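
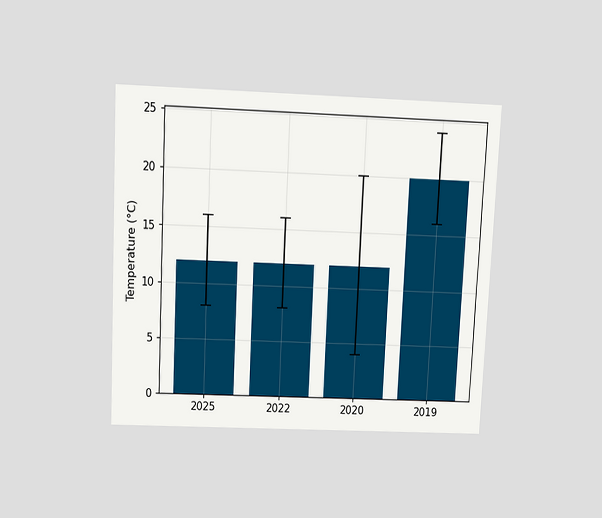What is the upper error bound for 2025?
16°C

The chart is tilted about 3° clockwise and viewed slightly from above. The 2025 bar's upper whisker reaches 16°C.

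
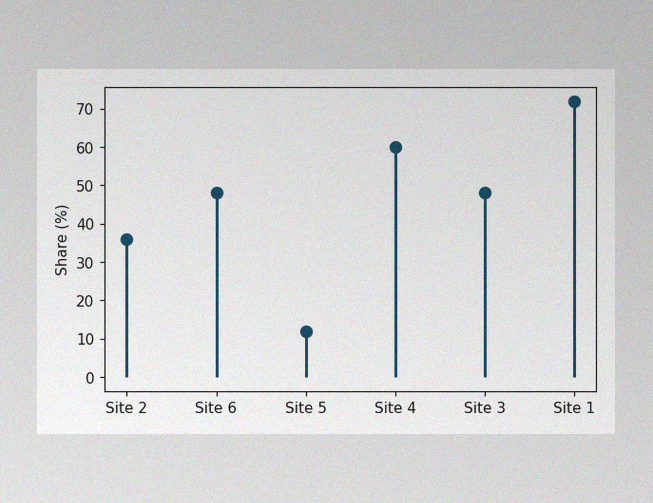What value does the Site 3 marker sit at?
48%

The image has some photo noise and uneven lighting. The Site 3 marker sits at 48%.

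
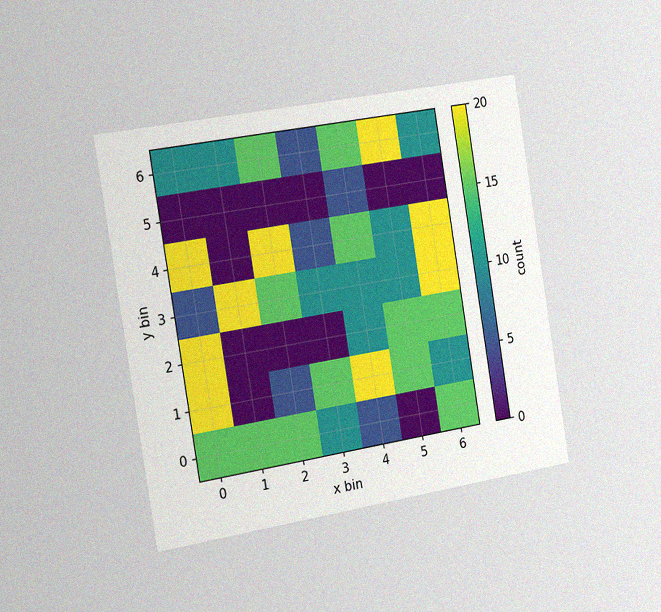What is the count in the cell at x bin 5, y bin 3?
10

The chart is tilted about 9° counter-clockwise and viewed slightly from the left, with some photo noise. Matching the cell (5, 3) against the colorbar gives 10.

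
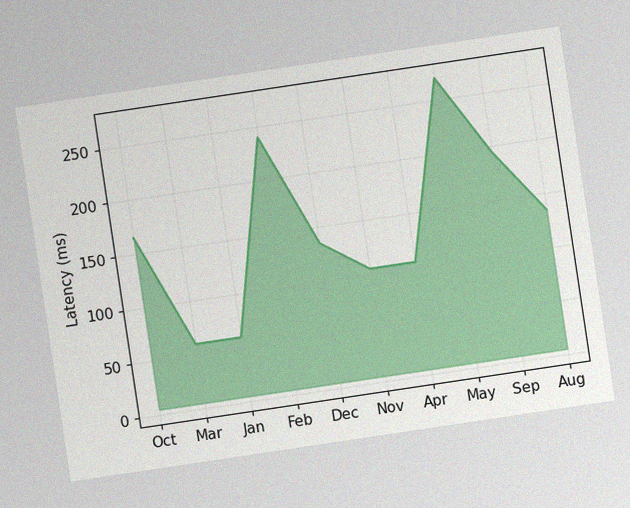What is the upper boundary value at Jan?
60ms

The chart is tilted about 8° counter-clockwise, with some photo noise. At Jan the upper boundary is at 60ms.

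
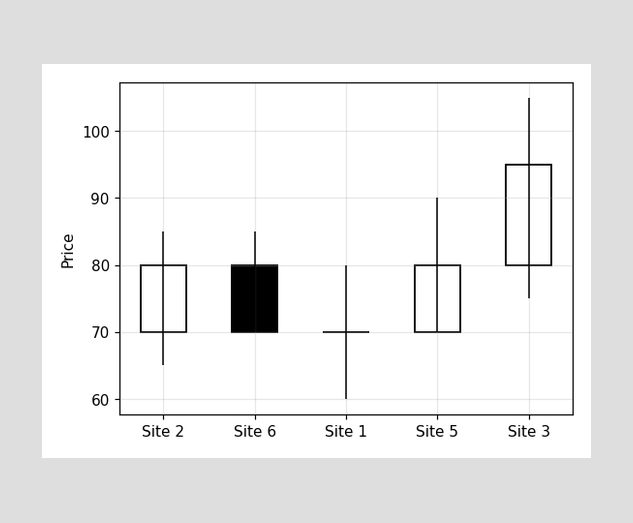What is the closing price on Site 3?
The Site 3 candle closes at 95.

95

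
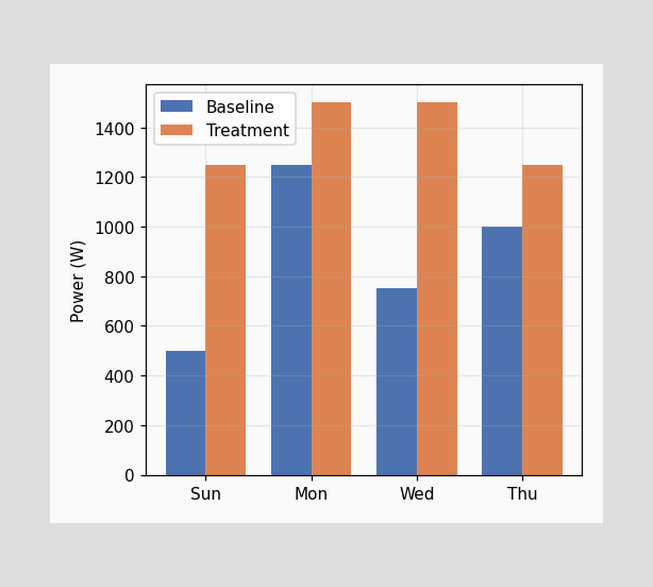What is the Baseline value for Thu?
The Baseline bar at Thu reaches 1000W on the y-axis.

1000W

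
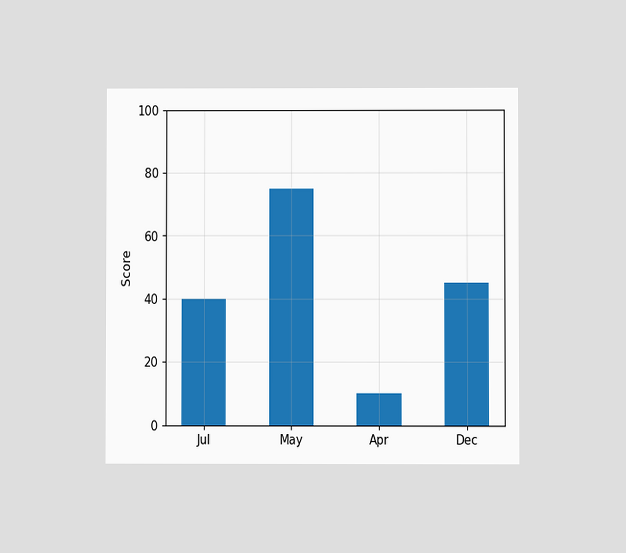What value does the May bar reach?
75

The chart is viewed at a slight angle. Reading along the chart's y-axis, the May bar reaches 75.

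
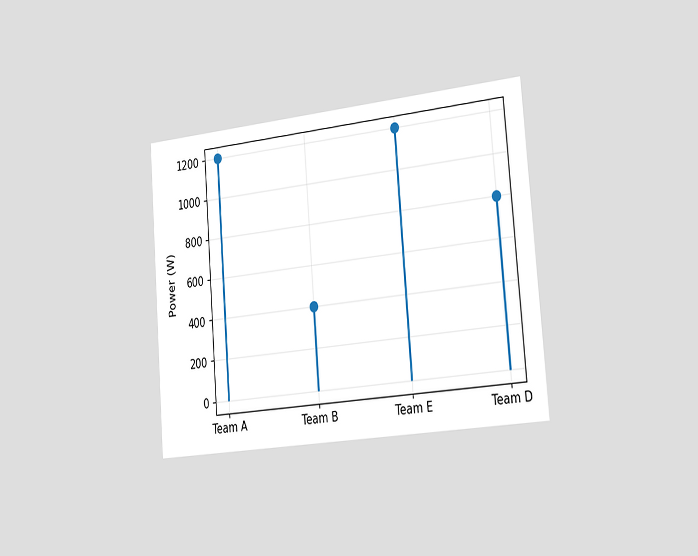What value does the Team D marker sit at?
800W

The chart is tilted about 5° counter-clockwise and viewed slightly from the right. The Team D marker sits at 800W.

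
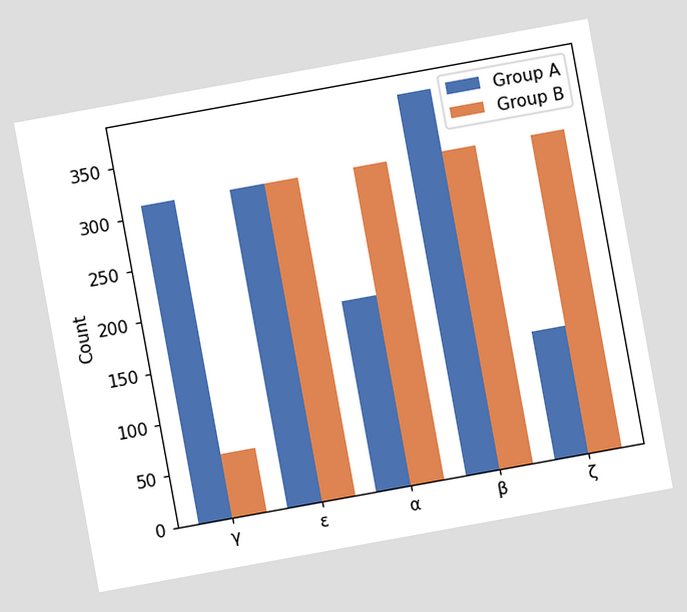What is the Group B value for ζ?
310

The chart is tilted about 10° counter-clockwise. The Group B bar at ζ reaches 310 on the y-axis.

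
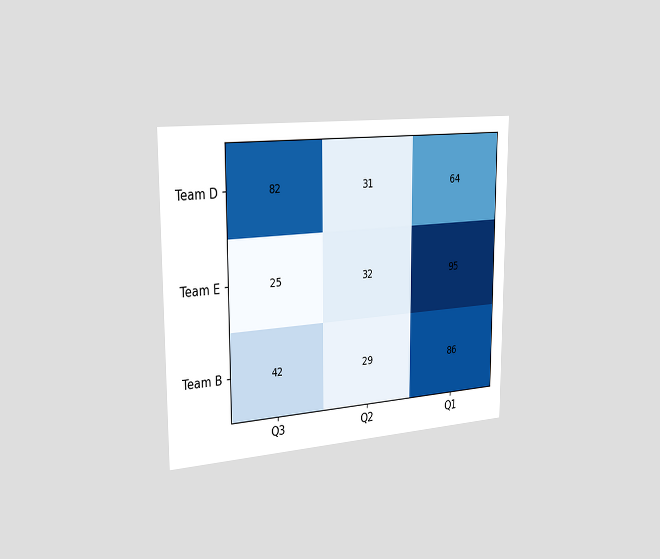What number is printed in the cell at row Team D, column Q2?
The chart is viewed slightly from the left. The (Team D, Q2) cell reads 31.

31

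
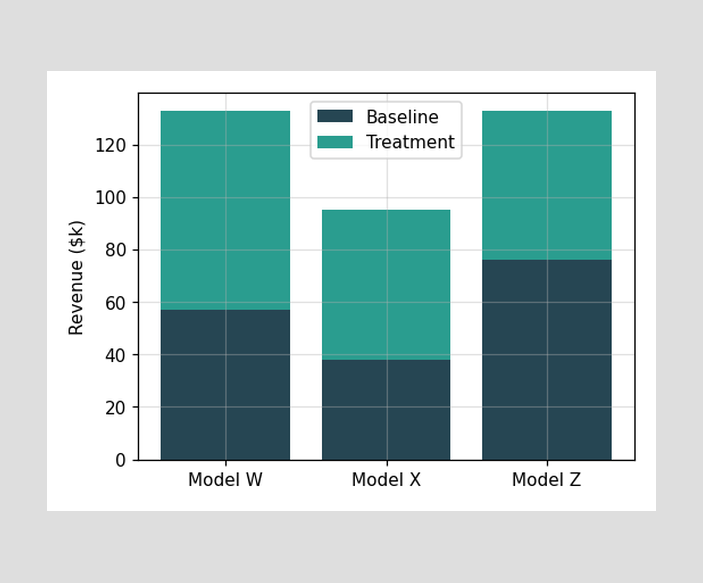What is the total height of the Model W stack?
$133k

The Model W stack's top reaches $133k on the y-axis.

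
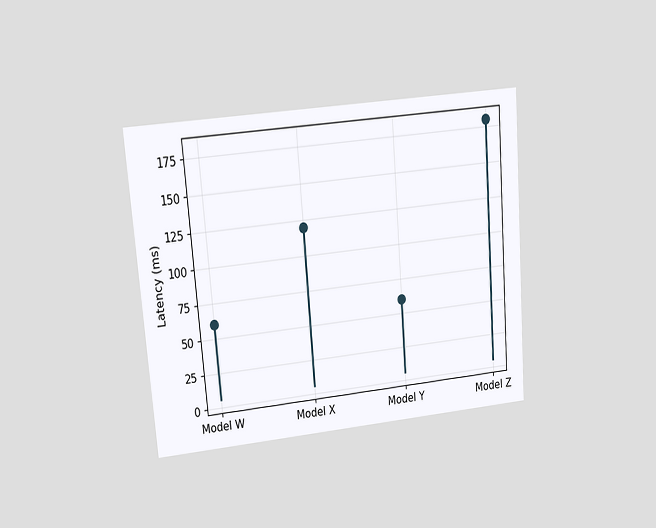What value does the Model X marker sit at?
The chart is tilted about 5° counter-clockwise and viewed at a slight angle. The Model X marker sits at 120ms.

120ms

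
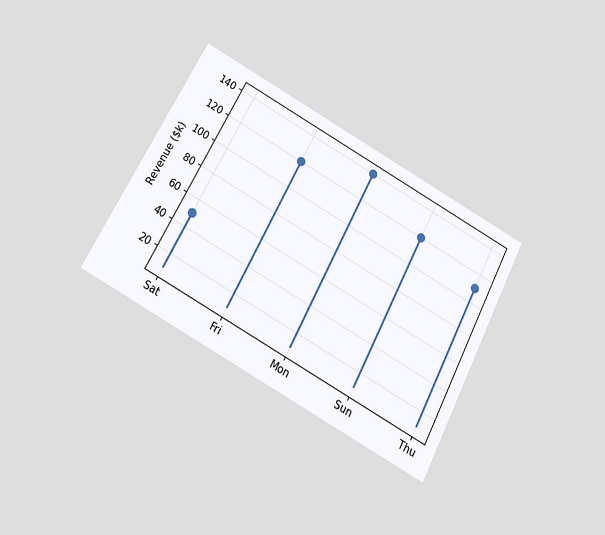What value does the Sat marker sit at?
The chart is tilted about 28° clockwise and viewed at a slight angle. The Sat marker sits at $50k.

$50k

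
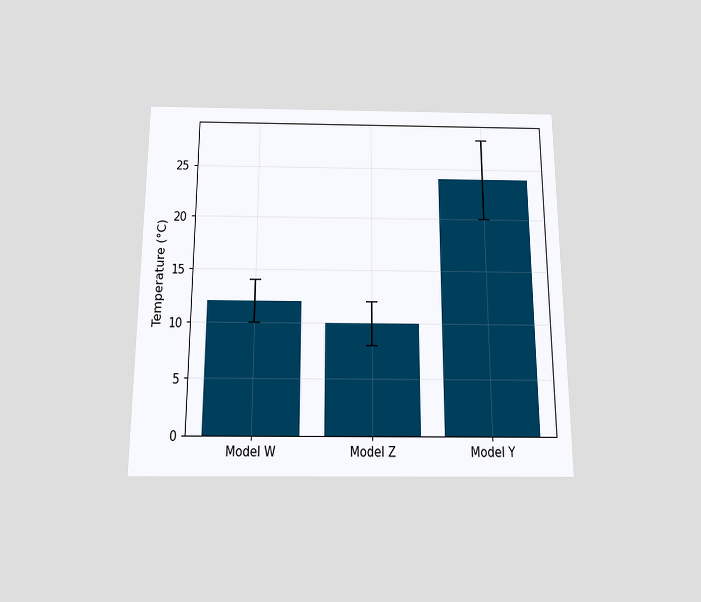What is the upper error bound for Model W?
14°C

The chart is viewed slightly from below. The Model W bar's upper whisker reaches 14°C.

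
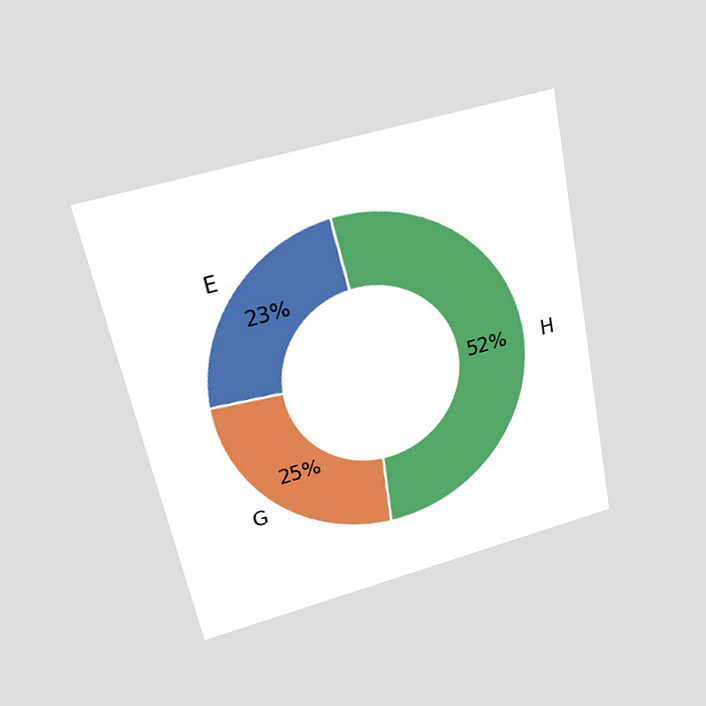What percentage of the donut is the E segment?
The chart is tilted about 12° counter-clockwise and viewed slightly from above. The E segment takes up 23% of the ring.

23%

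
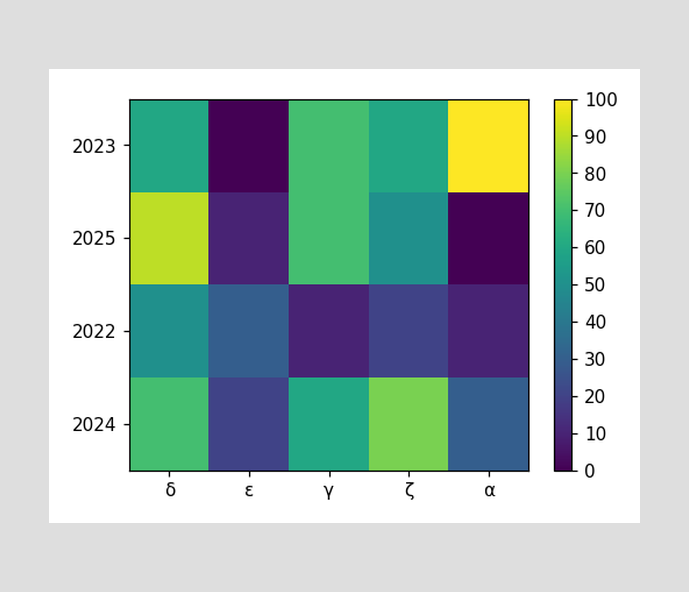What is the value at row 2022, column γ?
Matching cell (2022, γ) against the colorbar gives 10.

10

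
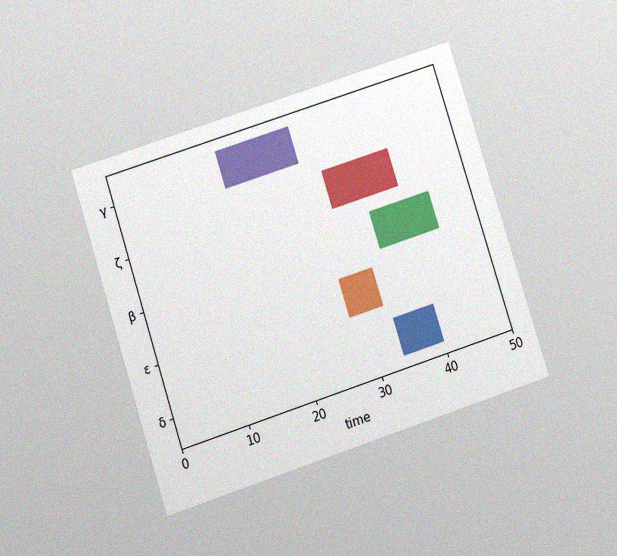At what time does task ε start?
The chart is tilted about 18° counter-clockwise and viewed at a slight angle, with some photo noise. The ε bar begins at t=28.

28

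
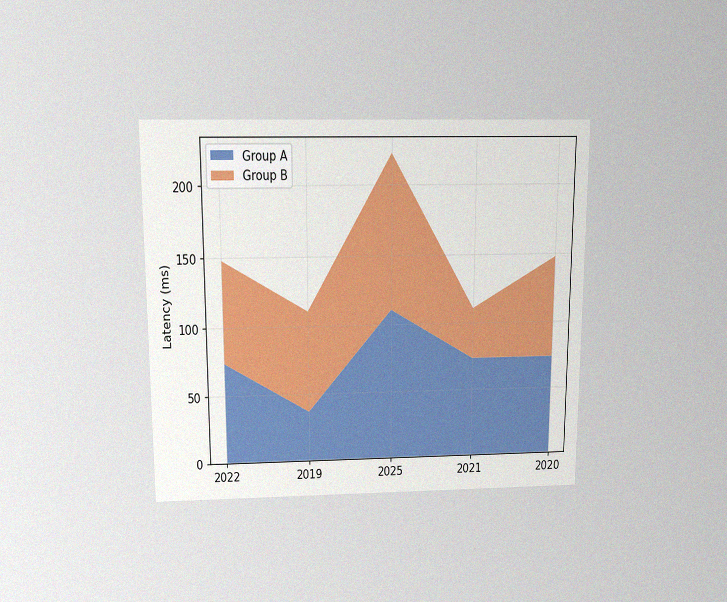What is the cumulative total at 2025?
222ms

The chart is viewed slightly from above, with some photo noise. The stacked total at 2025 reaches 222ms.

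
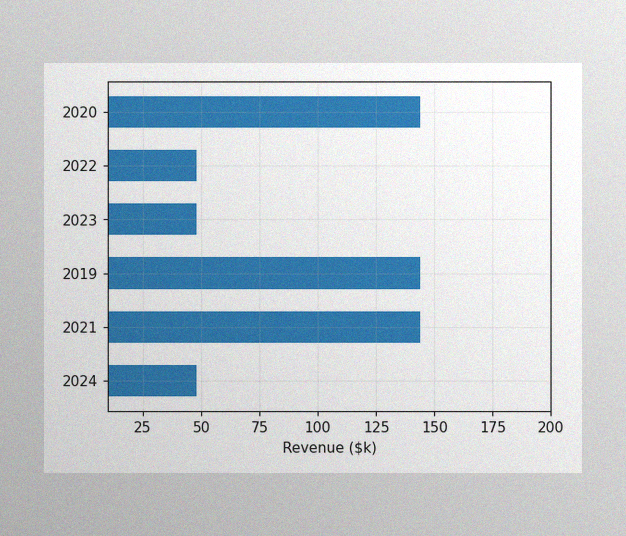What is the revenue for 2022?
The image has some photo noise and uneven lighting. Reading along the chart's x-axis, the 2022 bar reaches $48k.

$48k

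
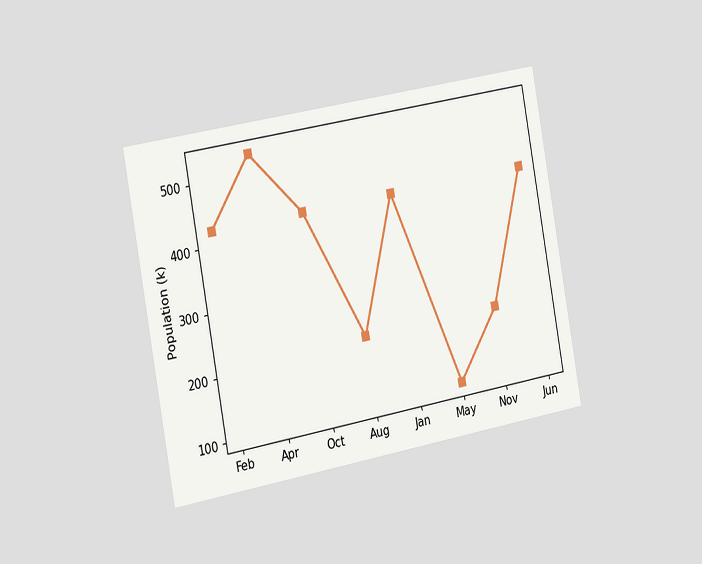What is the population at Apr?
530k

The chart is tilted about 10° counter-clockwise and viewed slightly from the left. At Apr, the line is at 530k.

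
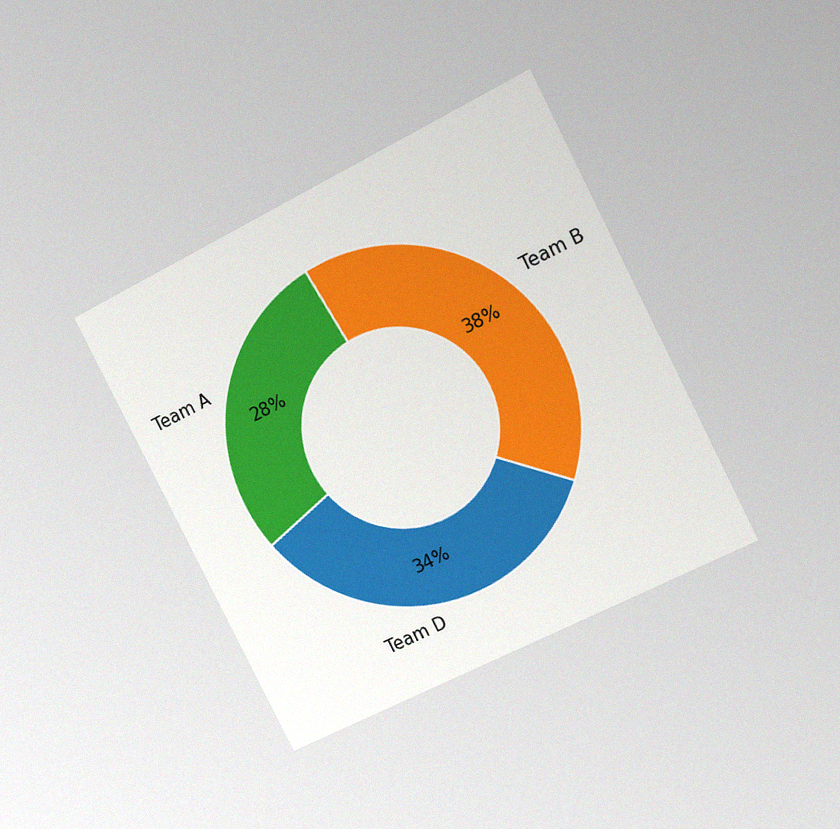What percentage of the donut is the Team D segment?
The chart is tilted about 27° counter-clockwise and viewed at a slight angle, with some photo noise. The Team D segment takes up 34% of the ring.

34%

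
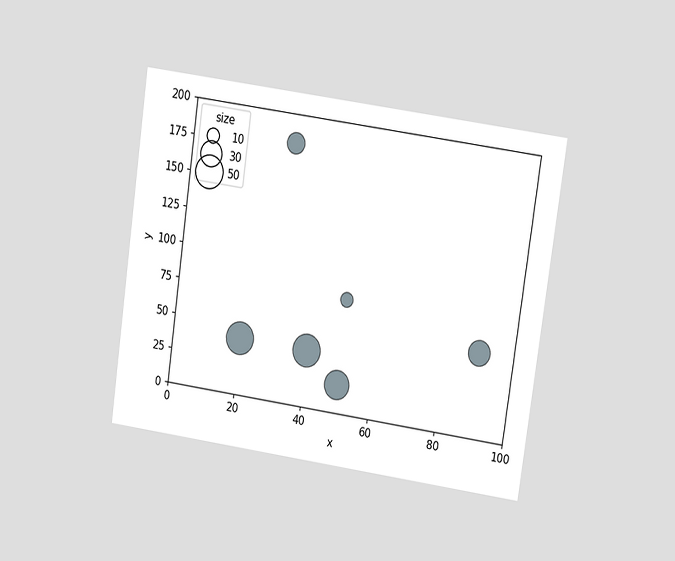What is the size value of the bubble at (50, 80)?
The chart is tilted about 8° clockwise and viewed at a slight angle. Matching the bubble at (50, 80) against the size legend gives 10.

10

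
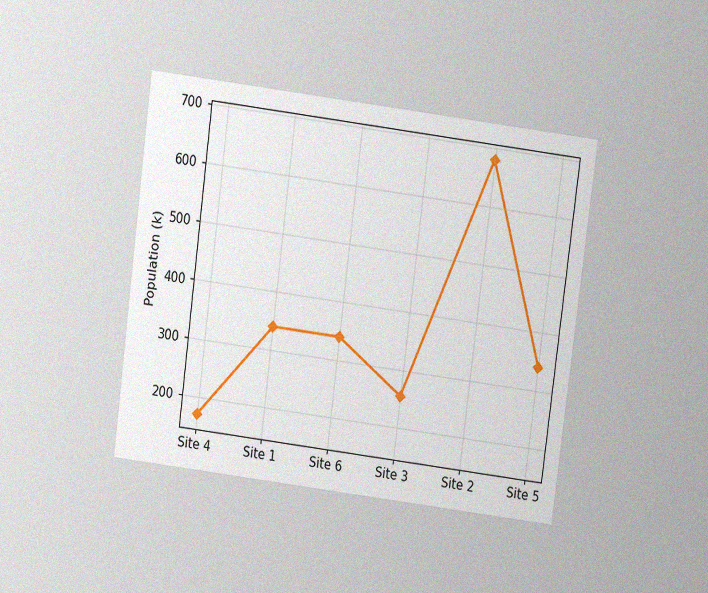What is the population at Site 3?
255k

The chart is tilted about 7° clockwise and viewed slightly from above, with some photo noise. At Site 3, the line is at 255k.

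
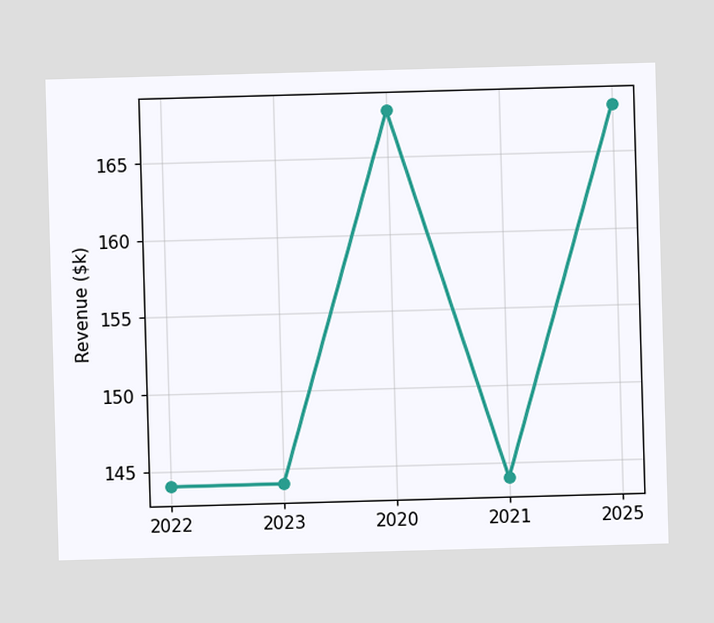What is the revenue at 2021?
$144k

At 2021, the line is at $144k.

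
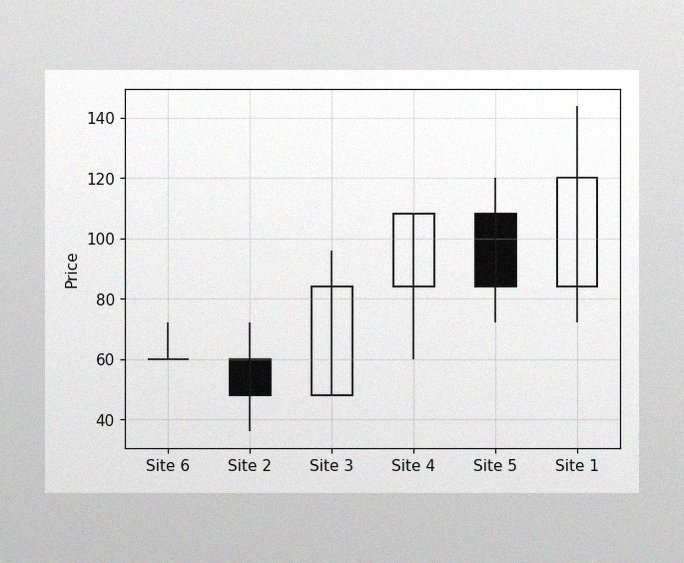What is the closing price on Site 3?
84

The image has some photo noise and uneven lighting. The Site 3 candle closes at 84.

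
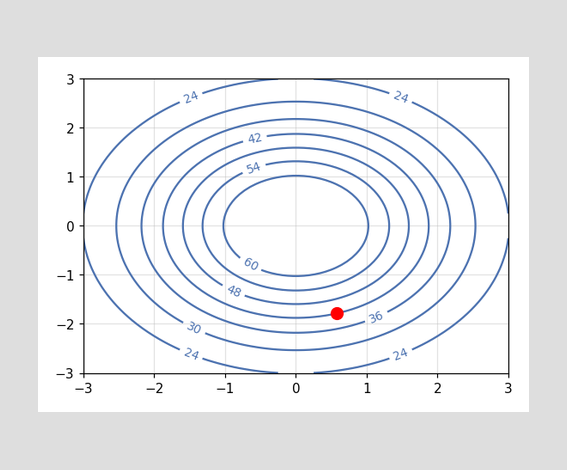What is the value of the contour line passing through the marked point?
The marked point sits on the contour labelled 42.

42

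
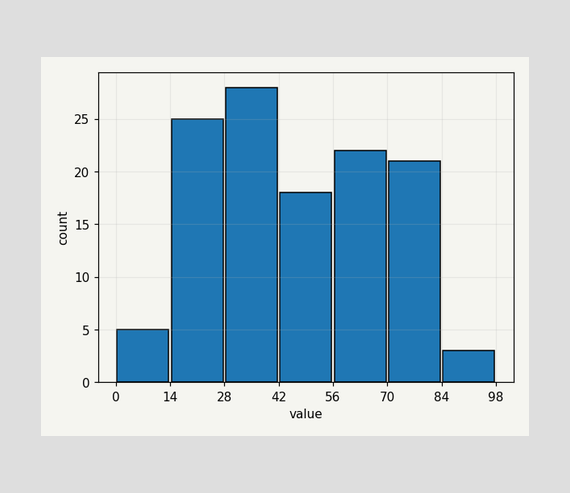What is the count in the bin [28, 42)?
28

The [28, 42) bin has height 28.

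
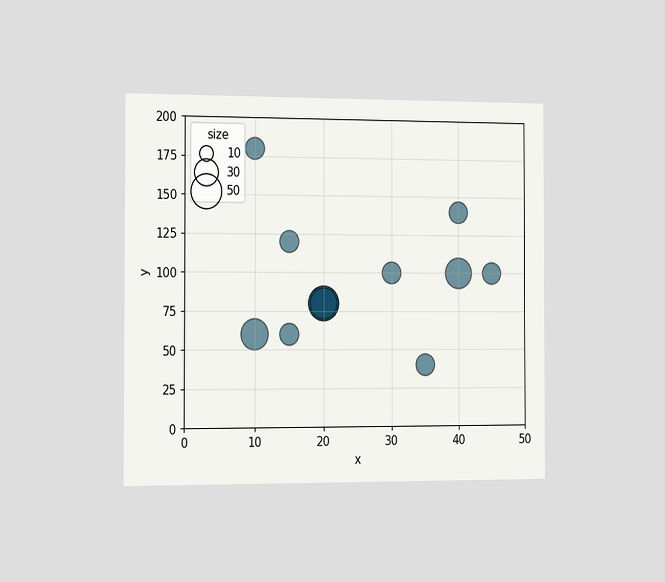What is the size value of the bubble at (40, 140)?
The chart is viewed slightly from the left. Matching the bubble at (40, 140) against the size legend gives 20.

20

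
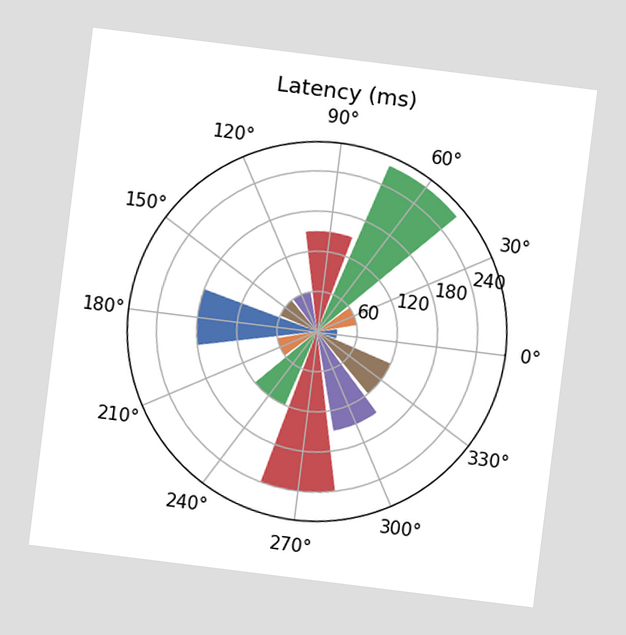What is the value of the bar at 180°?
The chart is tilted about 7° clockwise. The bar at 180° reaches 180ms on the radial axis.

180ms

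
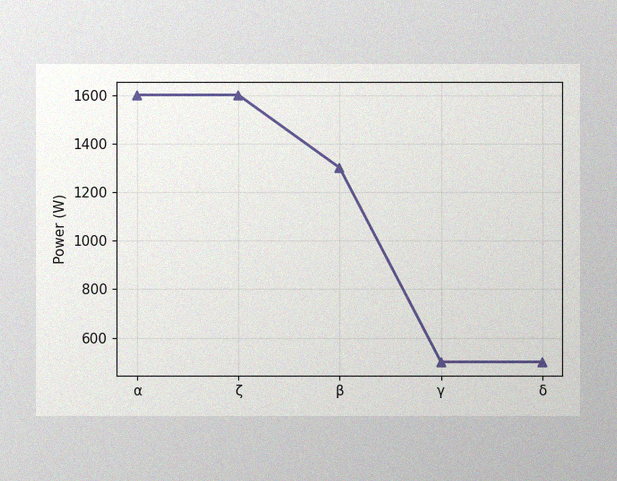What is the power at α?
The image has some photo noise and uneven lighting. At α, the line is at 1600W.

1600W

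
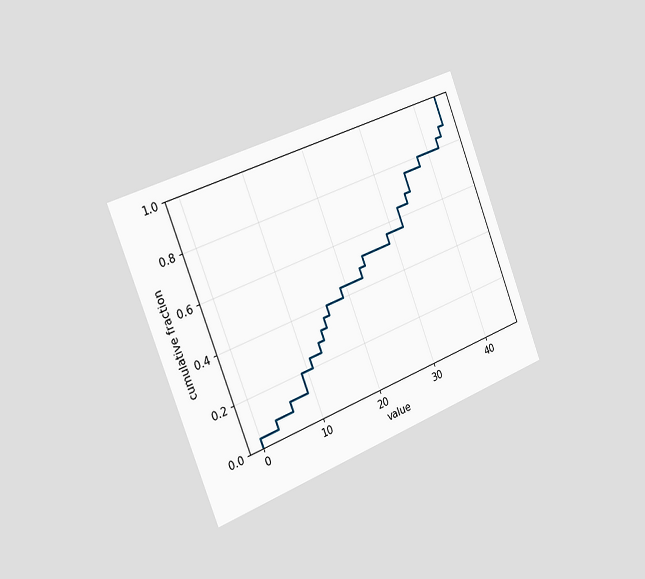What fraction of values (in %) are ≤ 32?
64%

The chart is tilted about 21° counter-clockwise and viewed slightly from the left. At x=32 the ECDF step is at 64%.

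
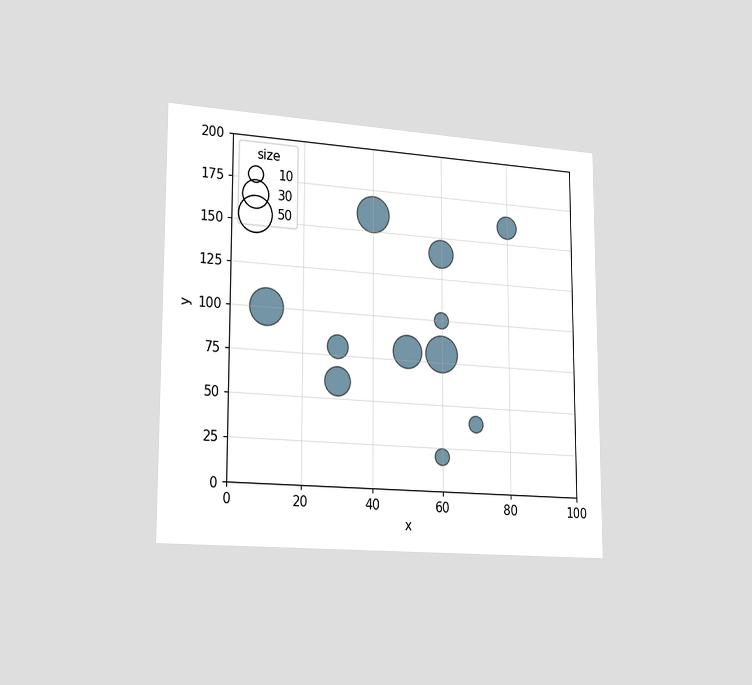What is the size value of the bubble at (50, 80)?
The chart is viewed slightly from the left. Matching the bubble at (50, 80) against the size legend gives 40.

40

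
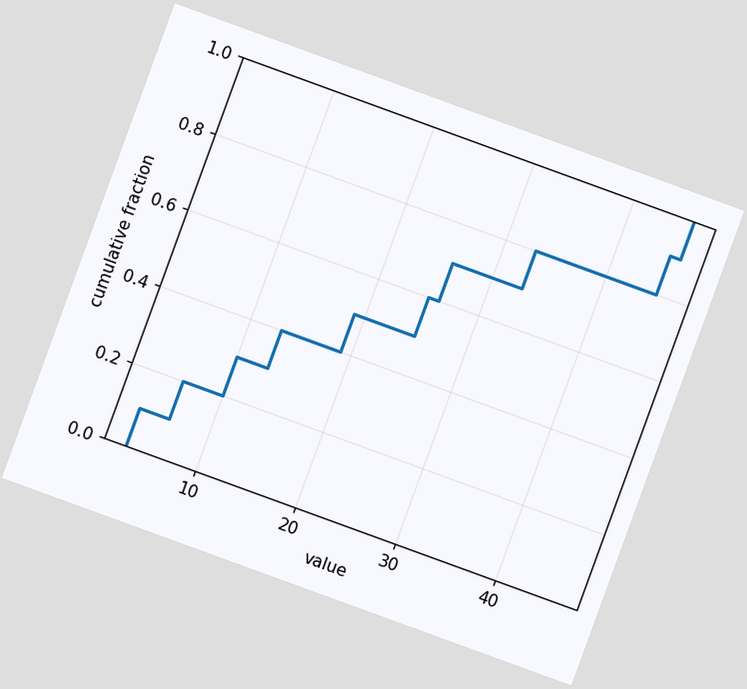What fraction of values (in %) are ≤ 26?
70%

The chart is tilted about 20° clockwise. At x=26 the ECDF step is at 70%.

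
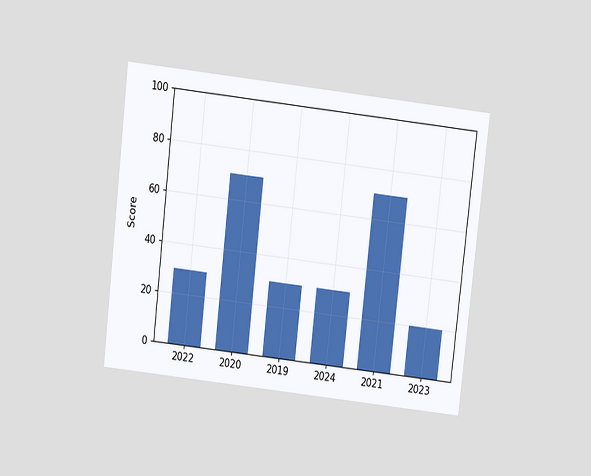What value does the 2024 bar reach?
The chart is tilted about 7° clockwise and viewed slightly from above. Reading along the chart's y-axis, the 2024 bar reaches 30.

30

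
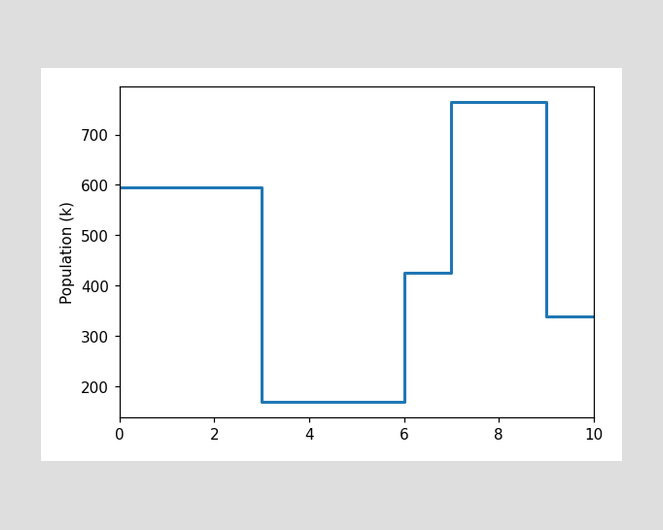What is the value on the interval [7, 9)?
On [7, 9) the step sits at 765k.

765k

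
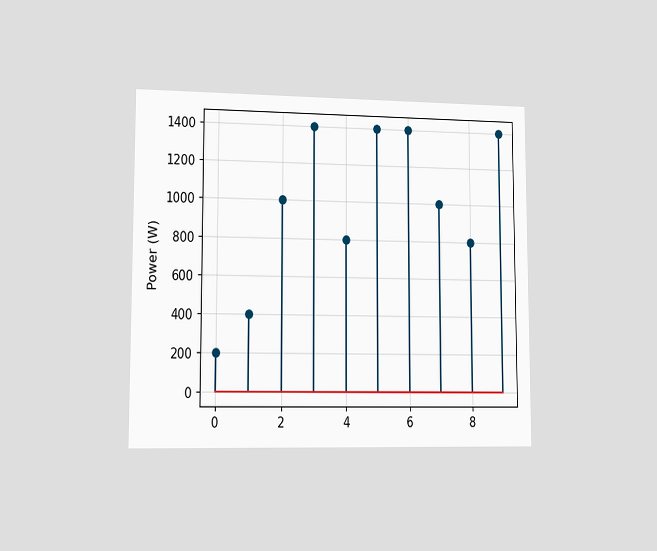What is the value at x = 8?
The chart is viewed slightly from the left. The stem at x=8 reaches 800W.

800W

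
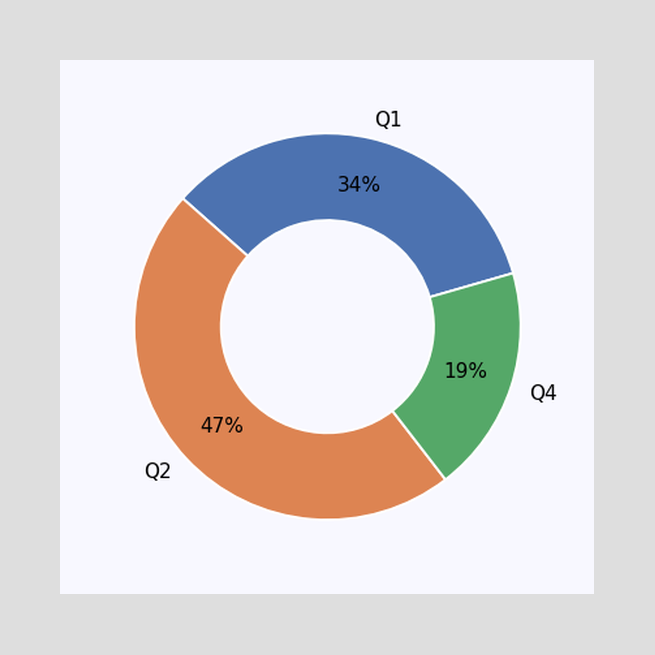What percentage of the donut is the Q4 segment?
19%

The Q4 segment takes up 19% of the ring.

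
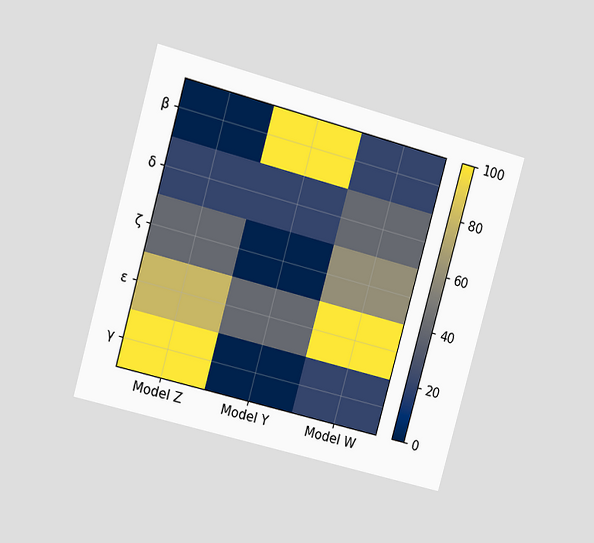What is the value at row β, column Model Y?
The chart is tilted about 15° clockwise and viewed slightly from the left. Matching cell (β, Model Y) against the colorbar gives 100.

100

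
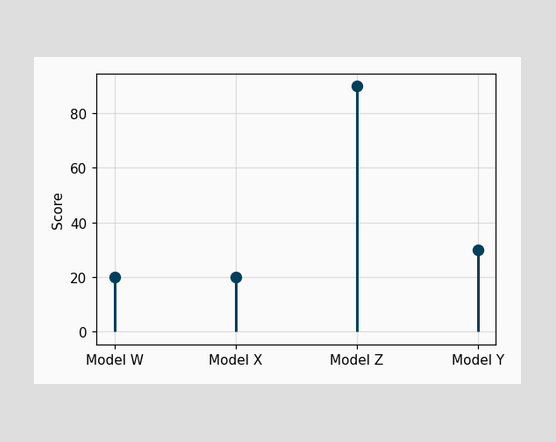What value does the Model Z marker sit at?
The Model Z marker sits at 90.

90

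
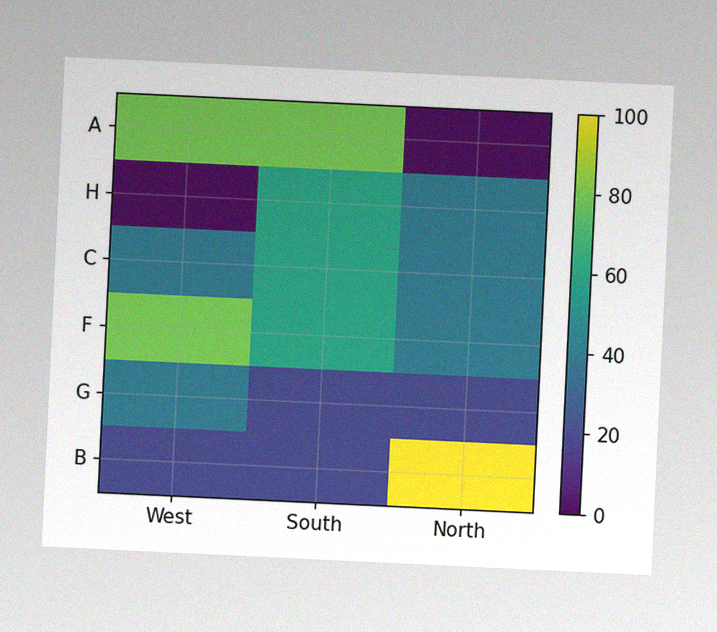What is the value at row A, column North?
The chart is tilted about 3° clockwise, with some photo noise. Matching cell (A, North) against the colorbar gives 0.

0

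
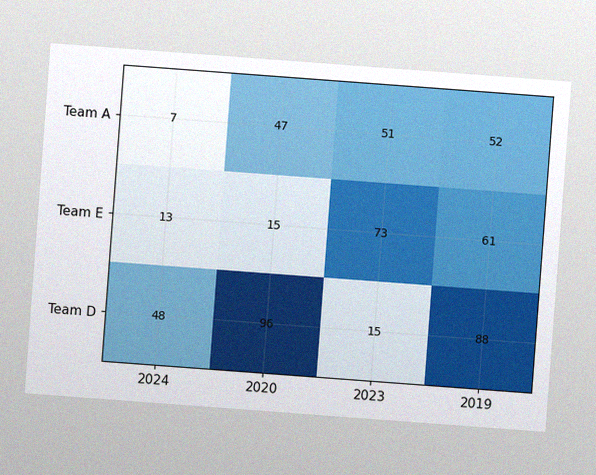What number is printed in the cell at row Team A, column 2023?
The chart is tilted about 4° clockwise, with some photo noise. The (Team A, 2023) cell reads 51.

51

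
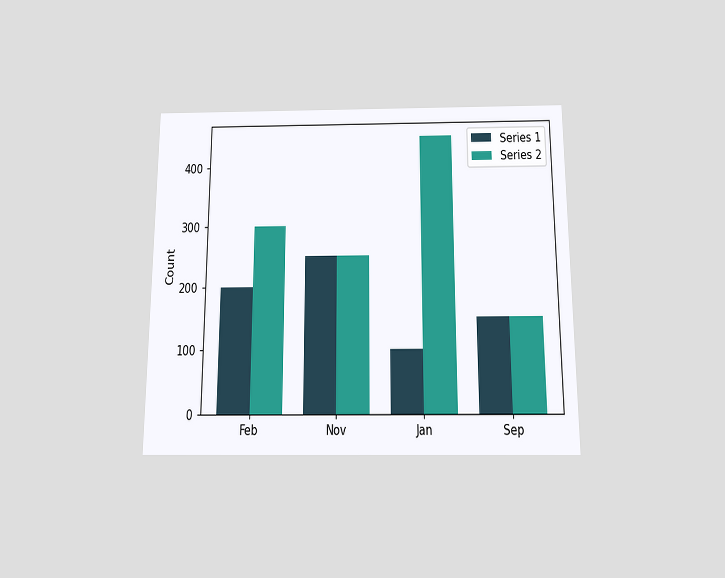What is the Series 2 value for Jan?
The chart is viewed slightly from below. The Series 2 bar at Jan reaches 450 on the y-axis.

450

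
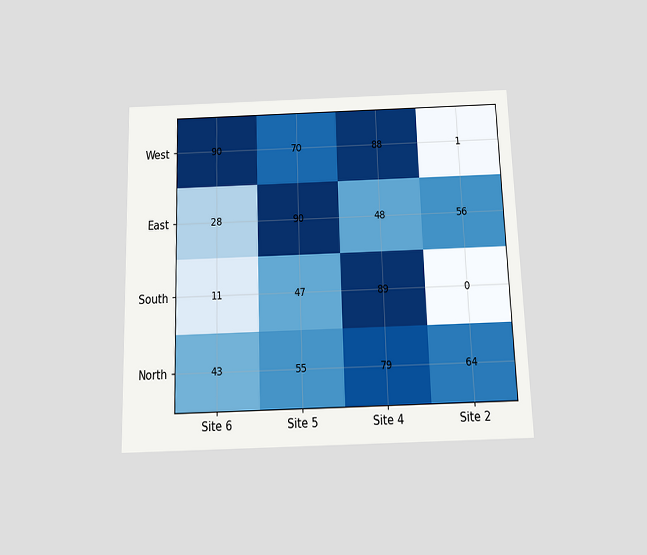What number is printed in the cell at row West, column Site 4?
88

The chart is viewed slightly from below. The (West, Site 4) cell reads 88.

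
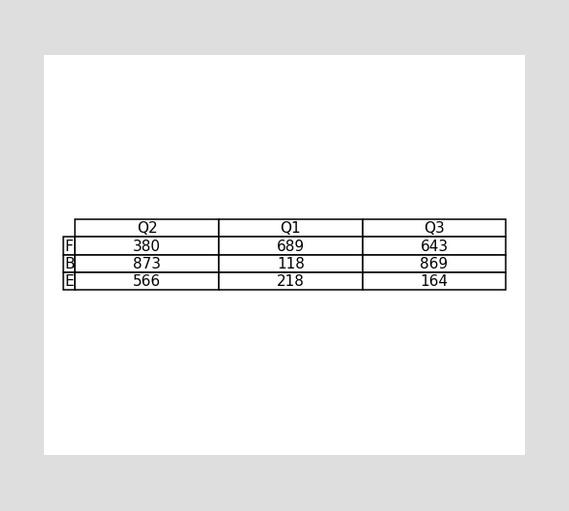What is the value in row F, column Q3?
The (F, Q3) cell reads 643.

643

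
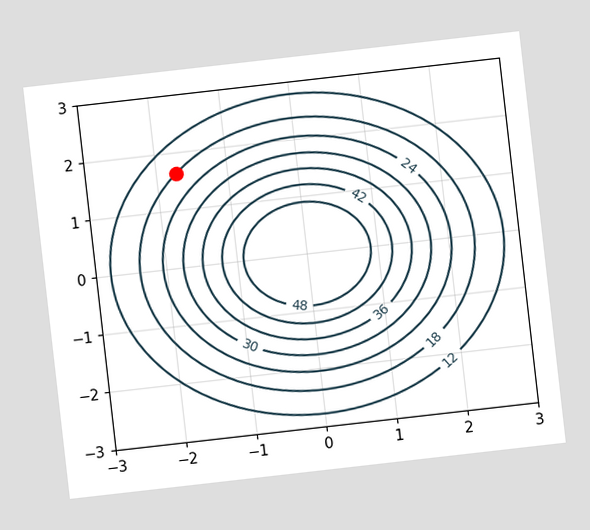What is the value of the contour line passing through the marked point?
18

The chart is tilted about 6° counter-clockwise. The marked point sits on the contour labelled 18.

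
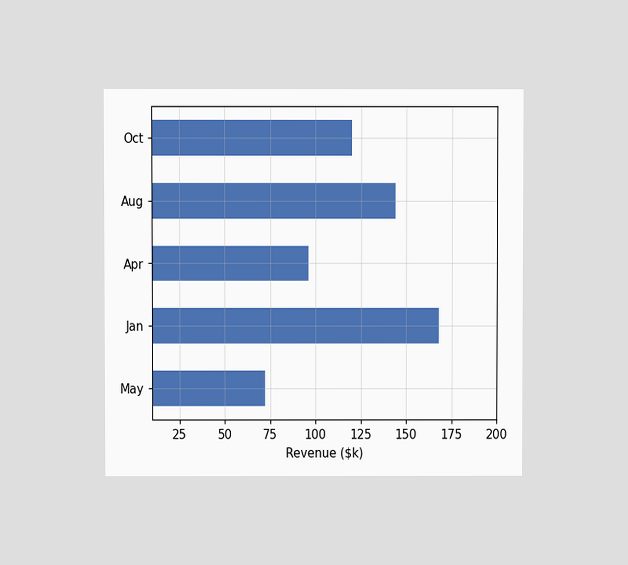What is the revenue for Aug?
$144k

The chart is viewed at a slight angle. Reading along the chart's x-axis, the Aug bar reaches $144k.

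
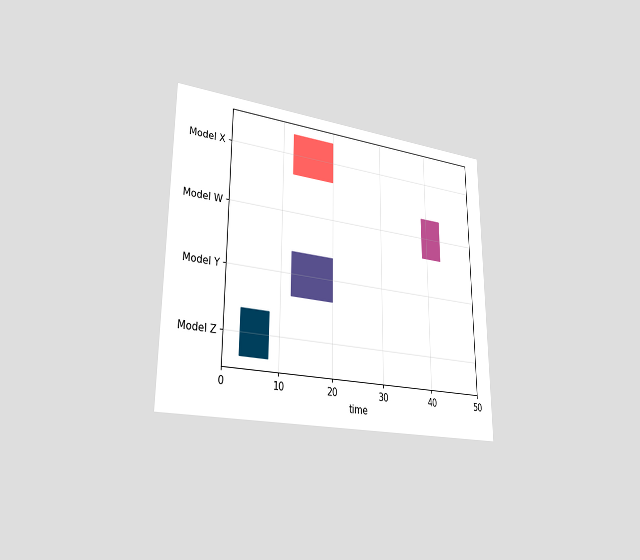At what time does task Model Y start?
The chart is viewed slightly from the left. The Model Y bar begins at t=12.

12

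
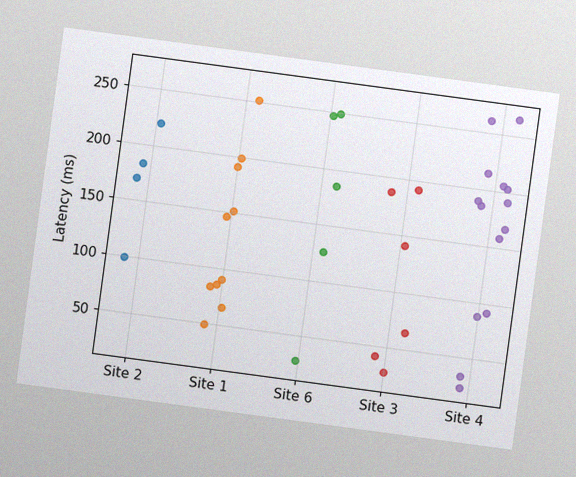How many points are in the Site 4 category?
14

The chart is tilted about 8° clockwise, with some photo noise. Counting the markers in the Site 4 column gives 14.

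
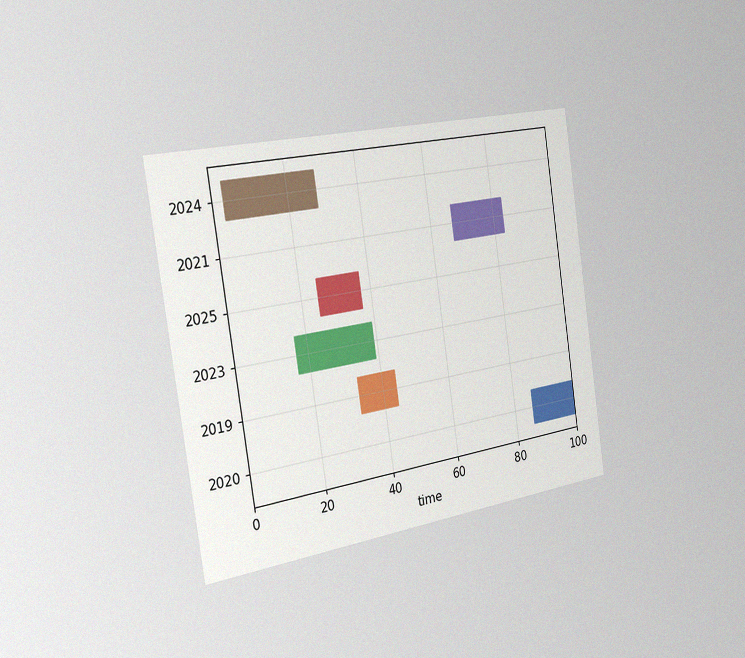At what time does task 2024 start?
3

The chart is tilted about 9° counter-clockwise and viewed slightly from the left, with some photo noise. The 2024 bar begins at t=3.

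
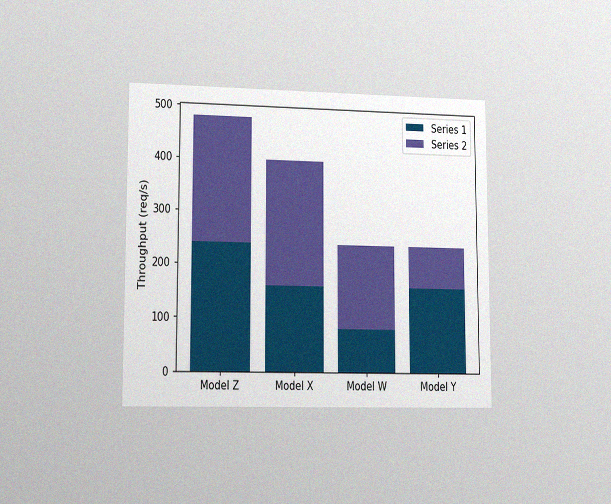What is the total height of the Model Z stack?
The chart is viewed at a slight angle, with some photo noise. The Model Z stack's top reaches 480req/s on the y-axis.

480req/s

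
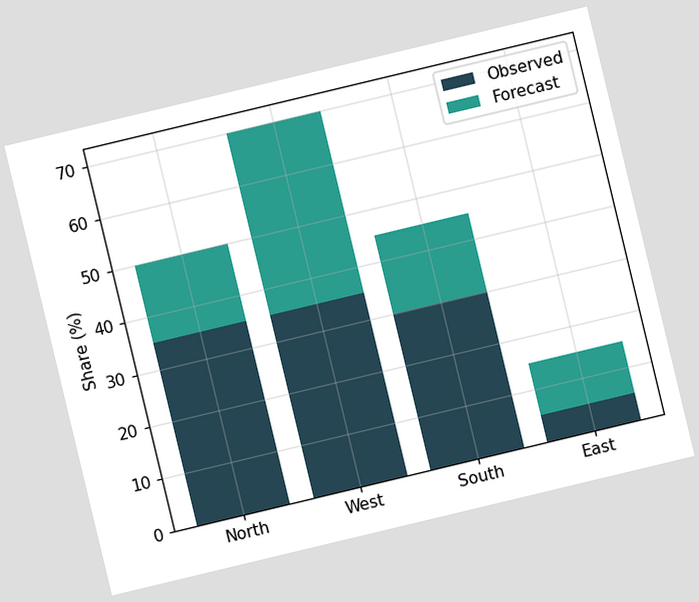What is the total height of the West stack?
The chart is tilted about 13° counter-clockwise. The West stack's top reaches 70% on the y-axis.

70%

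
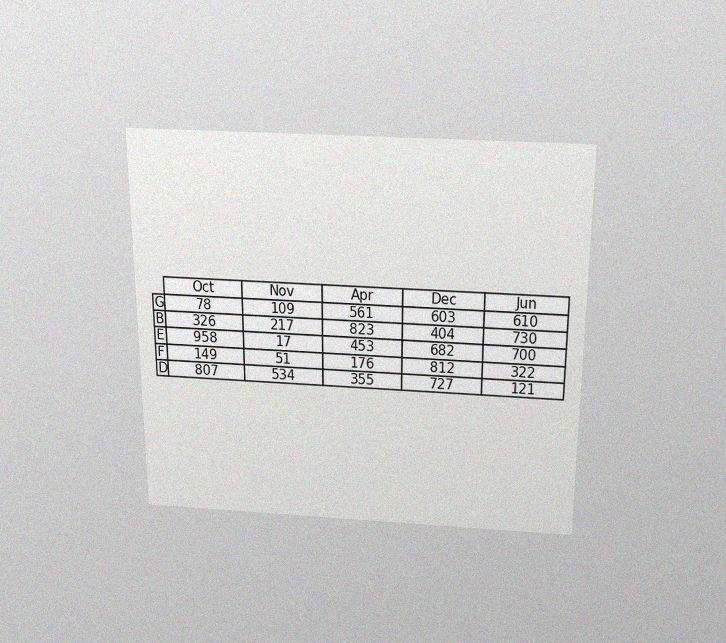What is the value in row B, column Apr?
823

The chart is viewed slightly from above, with some photo noise. The (B, Apr) cell reads 823.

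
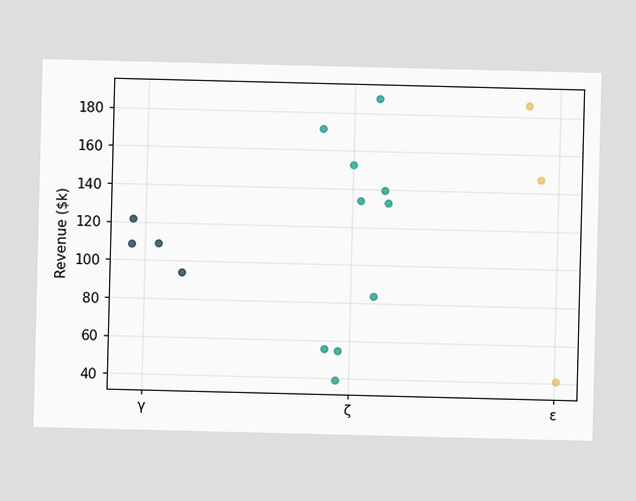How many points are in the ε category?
3

Counting the markers in the ε column gives 3.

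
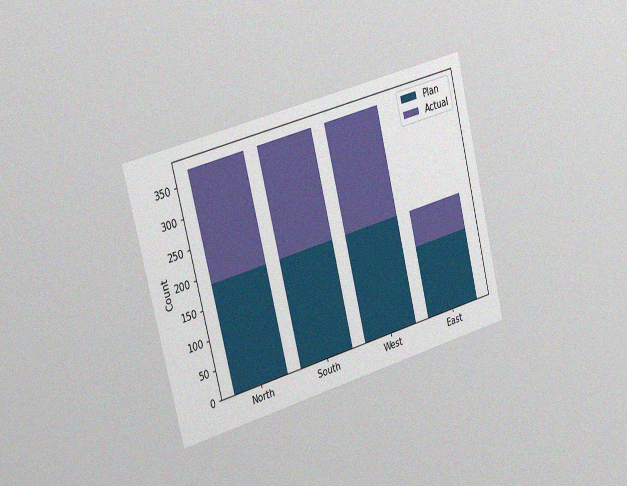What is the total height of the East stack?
186

The chart is tilted about 14° counter-clockwise and viewed slightly from the left, with some photo noise. The East stack's top reaches 186 on the y-axis.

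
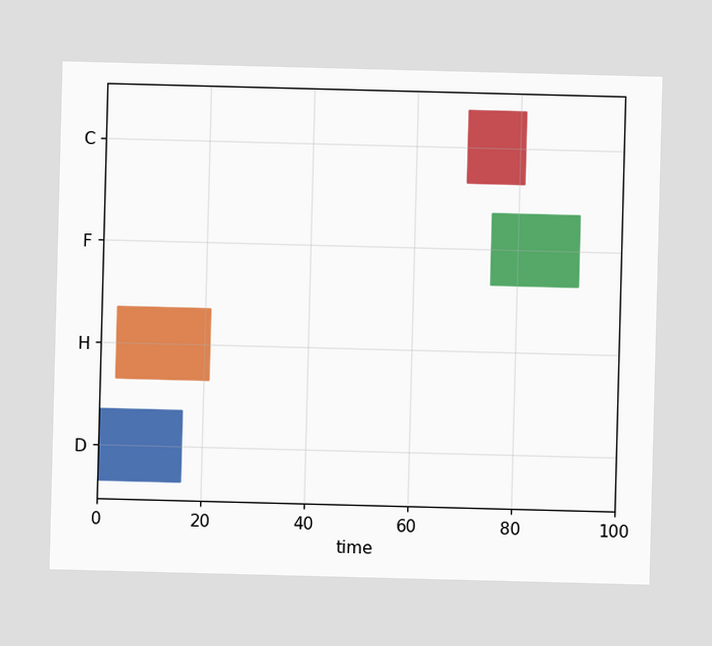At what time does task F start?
75

The F bar begins at t=75.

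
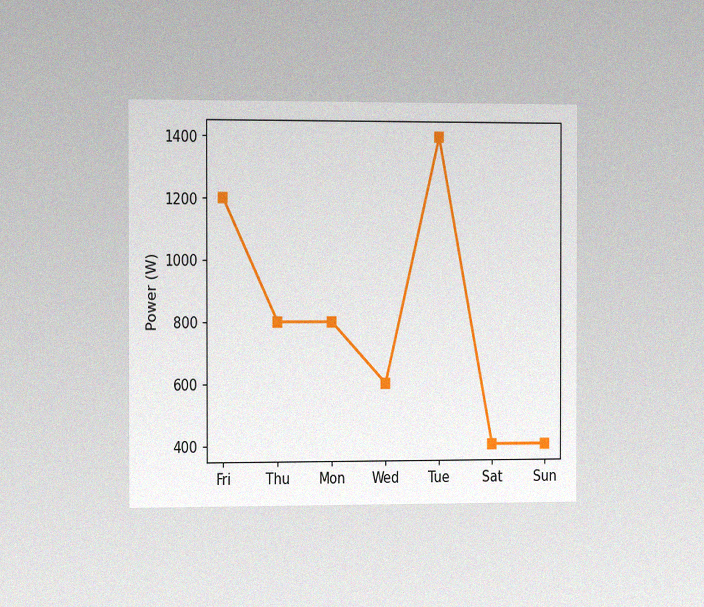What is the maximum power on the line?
1400W

The chart is viewed slightly from the left, with some photo noise. The highest point is at Tue, and reading across to the y-axis gives 1400W.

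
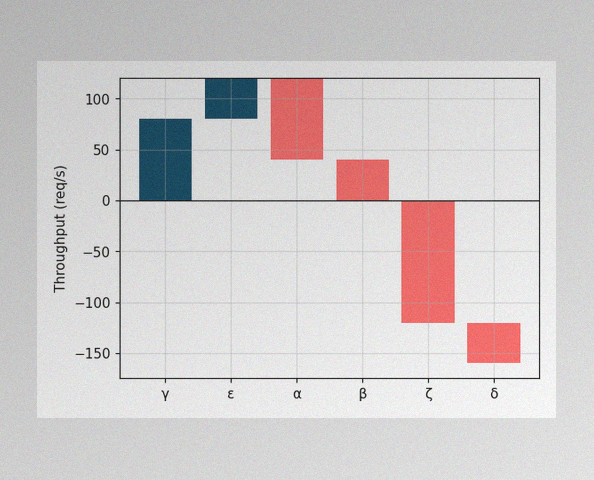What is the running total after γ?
The image has some photo noise and uneven lighting. After γ the running total reaches 80req/s.

80req/s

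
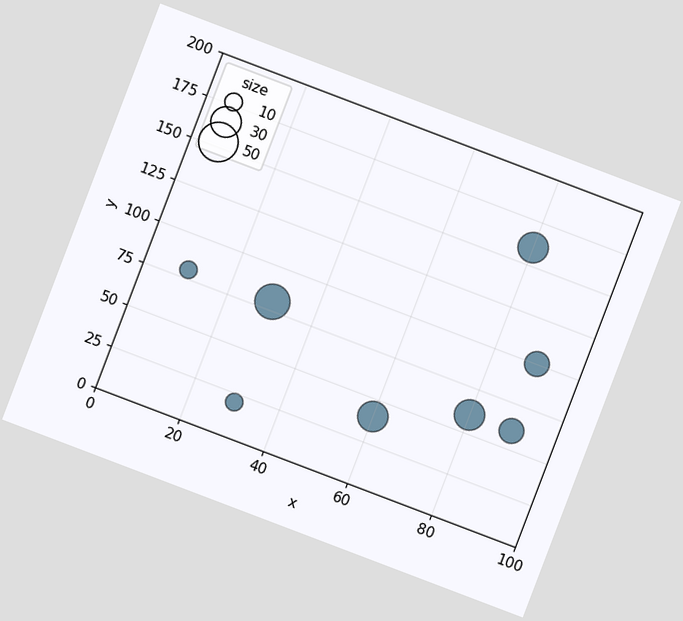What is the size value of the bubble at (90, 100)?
The chart is tilted about 21° clockwise. Matching the bubble at (90, 100) against the size legend gives 20.

20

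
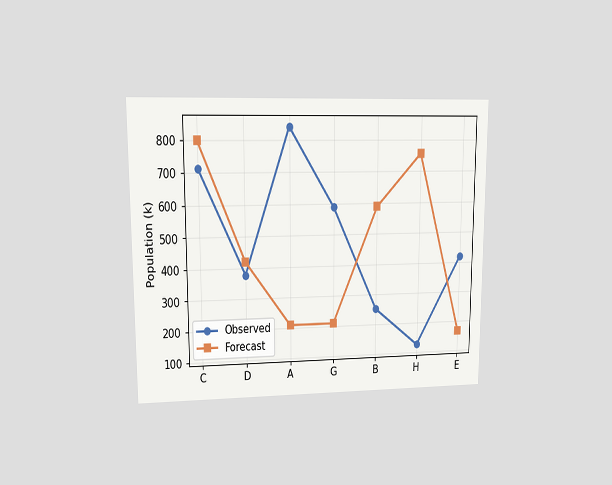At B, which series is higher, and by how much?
The chart is viewed at a slight angle. At B, Forecast sits above the other line by 336k.

Forecast, by 336k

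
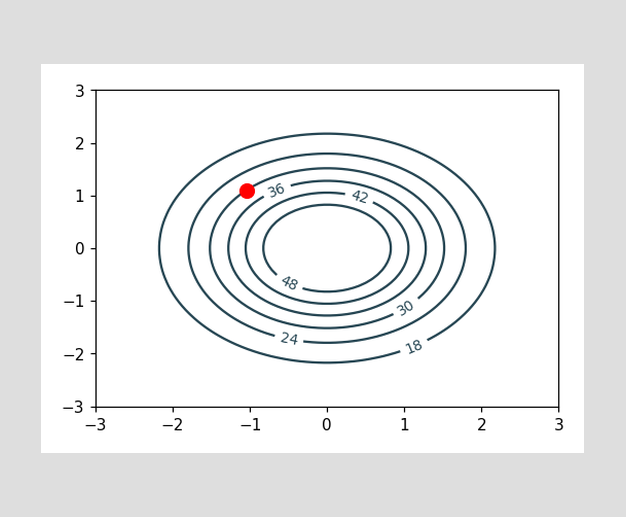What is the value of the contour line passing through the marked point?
The marked point sits on the contour labelled 30.

30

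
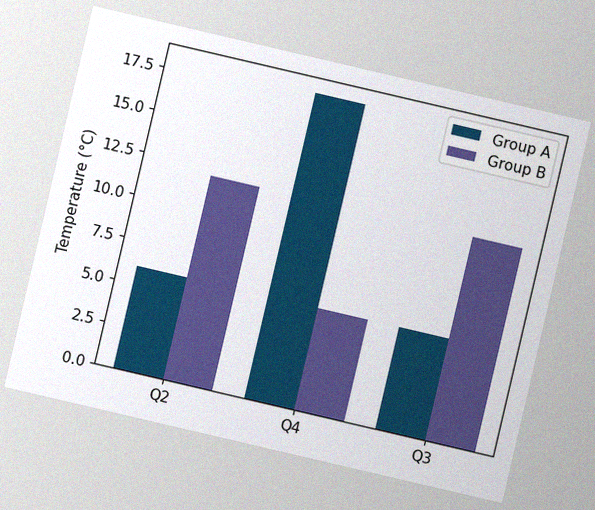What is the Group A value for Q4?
The chart is tilted about 13° clockwise, with some photo noise. The Group A bar at Q4 reaches 18°C on the y-axis.

18°C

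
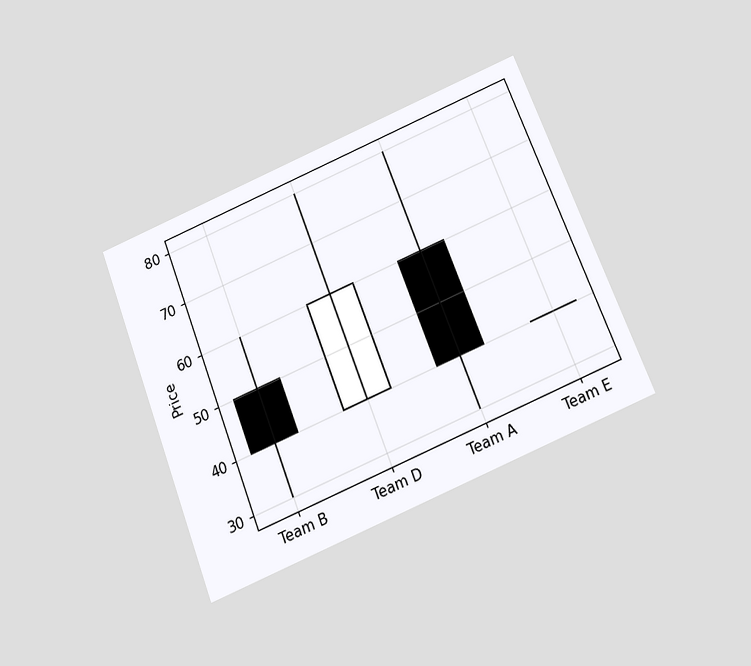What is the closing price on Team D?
The chart is tilted about 21° counter-clockwise and viewed slightly from below. The Team D candle closes at 60.

60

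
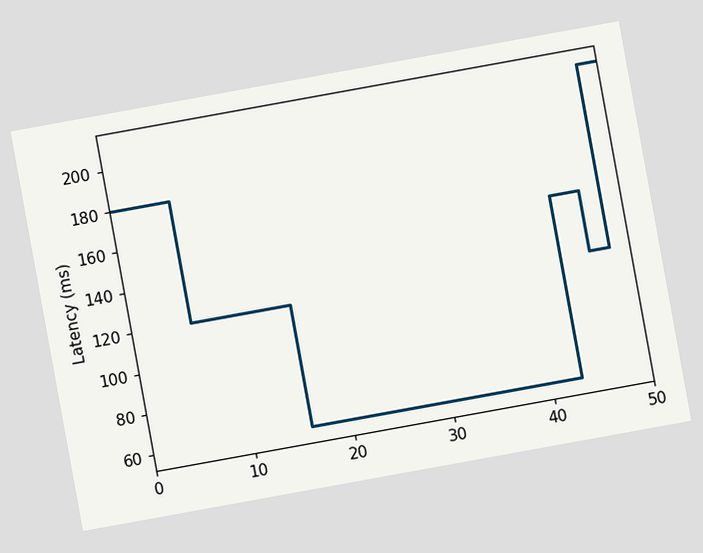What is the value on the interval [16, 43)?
The chart is tilted about 10° counter-clockwise. On [16, 43) the step sits at 60ms.

60ms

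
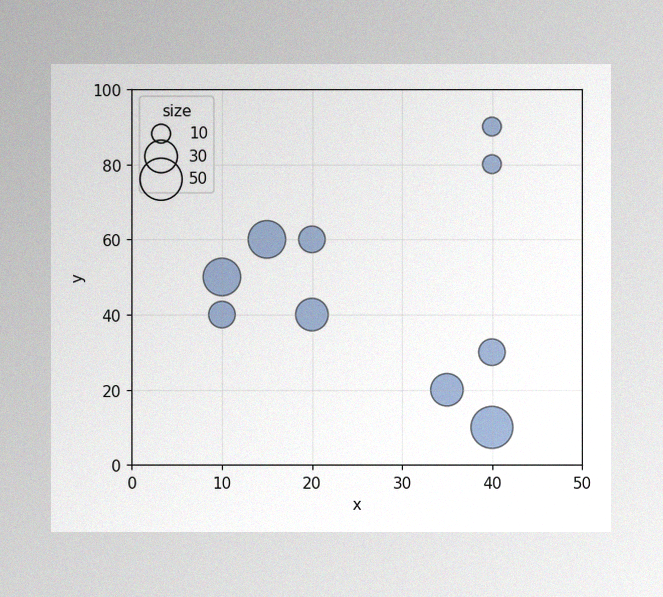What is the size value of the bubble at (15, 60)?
The image has some photo noise and uneven lighting. Matching the bubble at (15, 60) against the size legend gives 40.

40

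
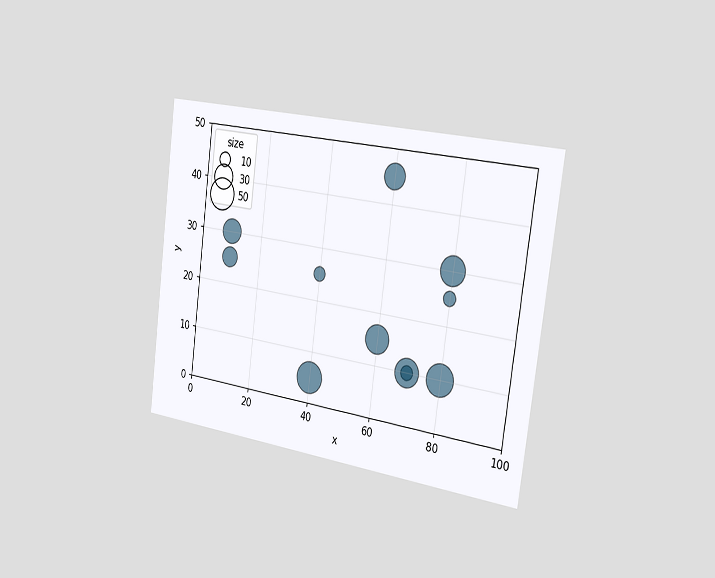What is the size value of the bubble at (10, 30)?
The chart is tilted about 8° clockwise and viewed slightly from the right. Matching the bubble at (10, 30) against the size legend gives 30.

30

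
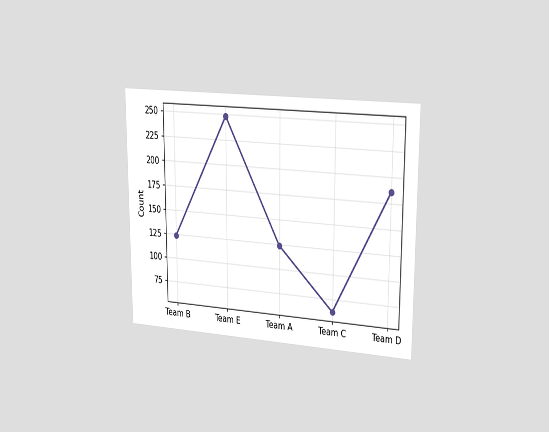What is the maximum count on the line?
248

The chart is viewed slightly from the right. The highest point is at Team E, and reading across to the y-axis gives 248.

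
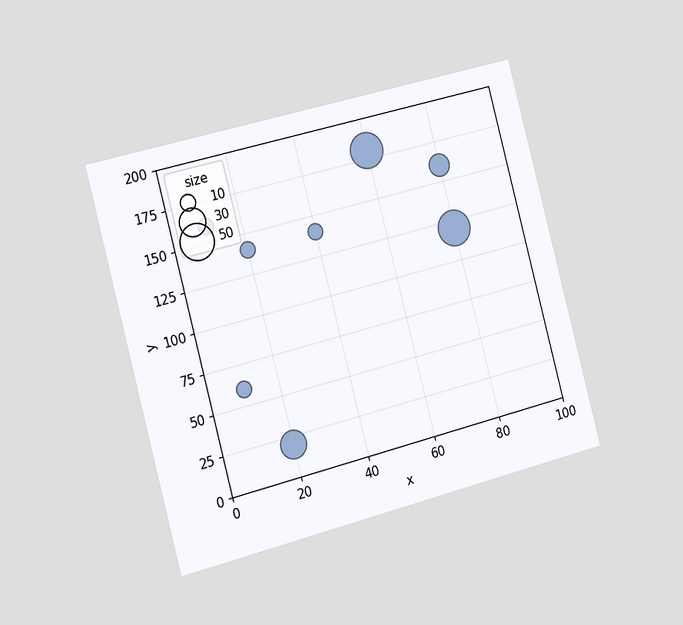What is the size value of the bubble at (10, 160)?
The chart is tilted about 15° counter-clockwise and viewed slightly from the left. Matching the bubble at (10, 160) against the size legend gives 10.

10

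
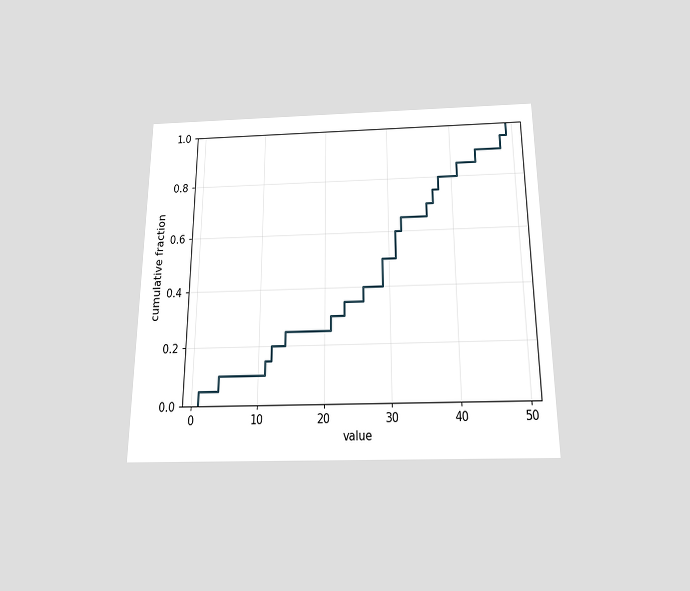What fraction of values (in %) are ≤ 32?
The chart is viewed slightly from below. At x=32 the ECDF step is at 65%.

65%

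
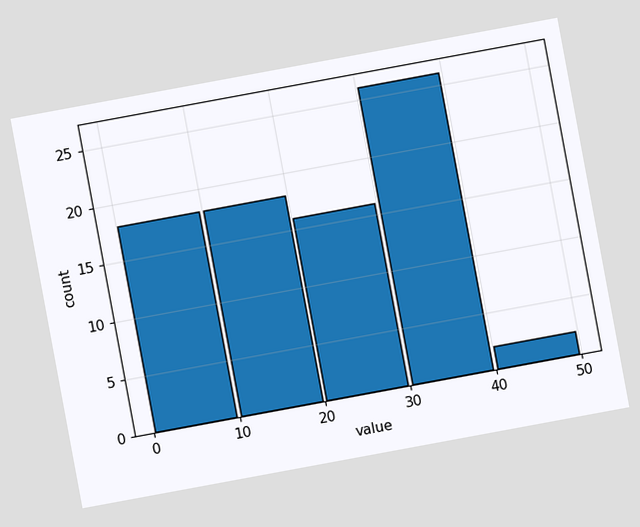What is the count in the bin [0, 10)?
18

The chart is tilted about 10° counter-clockwise. The [0, 10) bin has height 18.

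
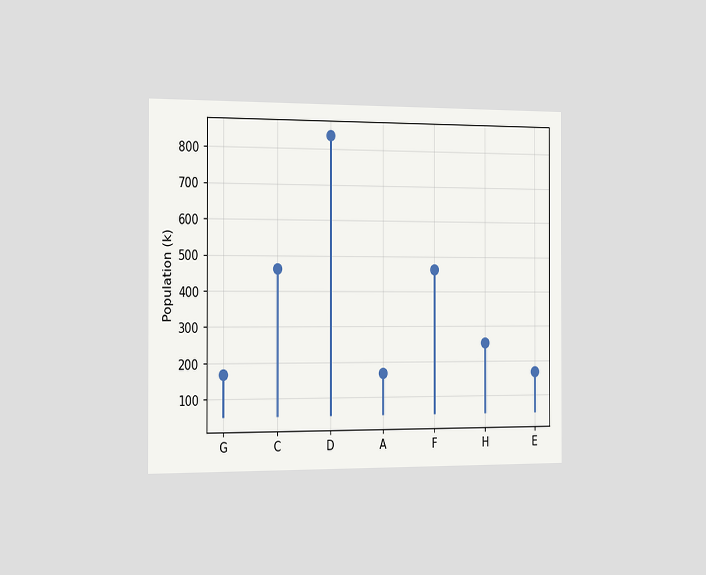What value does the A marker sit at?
168k

The chart is viewed slightly from the left. The A marker sits at 168k.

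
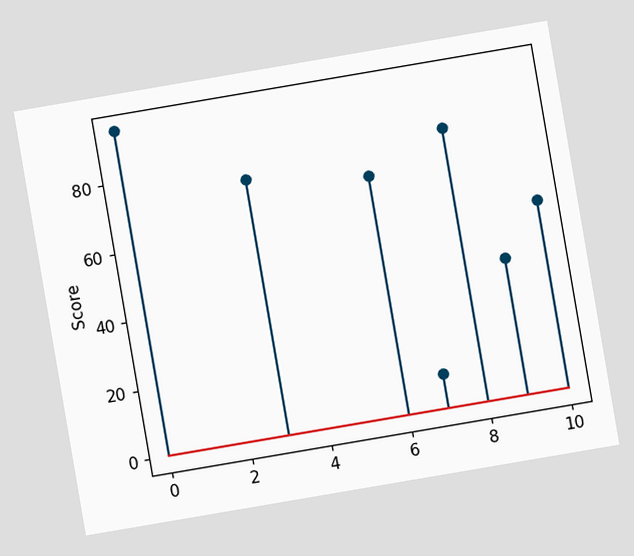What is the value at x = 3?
75

The chart is tilted about 10° counter-clockwise. The stem at x=3 reaches 75.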